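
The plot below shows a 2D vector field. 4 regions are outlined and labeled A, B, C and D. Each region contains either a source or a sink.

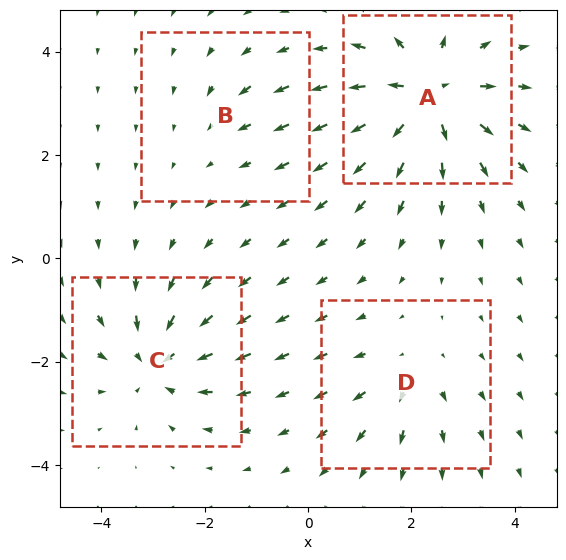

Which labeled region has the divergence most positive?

Divergence at each region's feature centre — A: about +7, B: about -2, C: about -5, D: about +3. Region A is most positive.

A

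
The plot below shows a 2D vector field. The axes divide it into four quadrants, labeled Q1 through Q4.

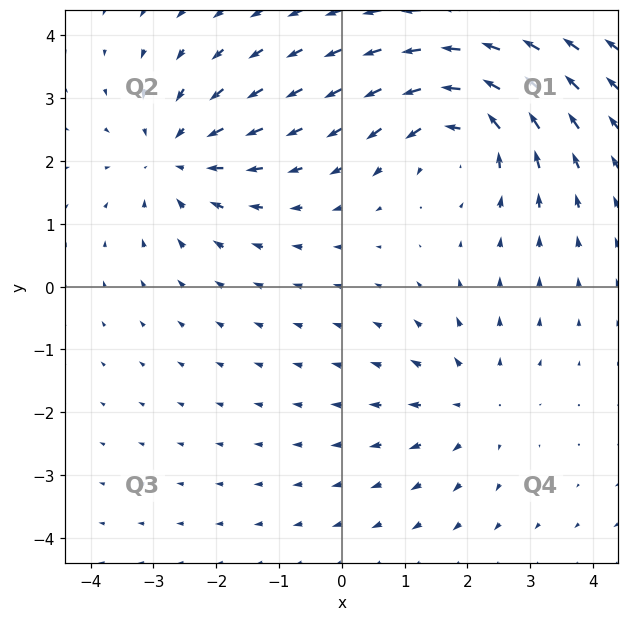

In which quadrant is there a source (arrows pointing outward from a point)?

The source sits at approximately (2.1, -1.9), which lies in quadrant Q4. The divergence there is about +3, positive as expected for a source.

Q4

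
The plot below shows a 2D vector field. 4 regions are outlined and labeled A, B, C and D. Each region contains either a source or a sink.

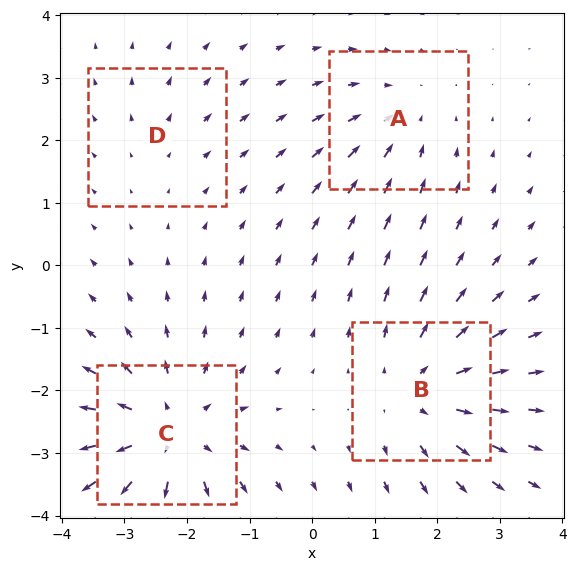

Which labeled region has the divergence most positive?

Divergence at each region's feature centre — A: about -3, B: about +4, C: about +6, D: about +2. Region C is most positive.

C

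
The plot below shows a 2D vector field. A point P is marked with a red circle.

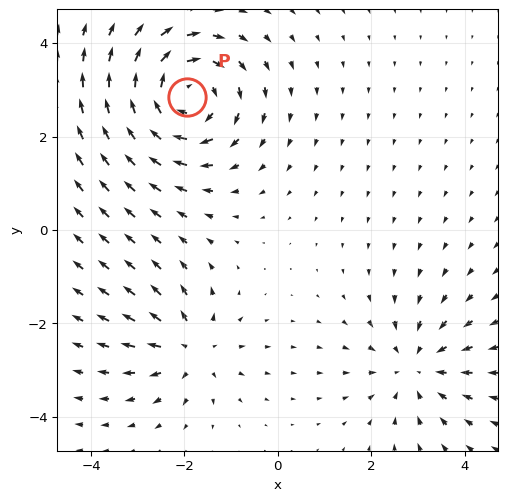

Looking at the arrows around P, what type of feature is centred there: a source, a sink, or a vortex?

vortex

At P (-1.9, 2.8) the arrows circulate clockwise. Divergence ≈0, curl about -5 — near-zero divergence with nonzero curl is a vortex.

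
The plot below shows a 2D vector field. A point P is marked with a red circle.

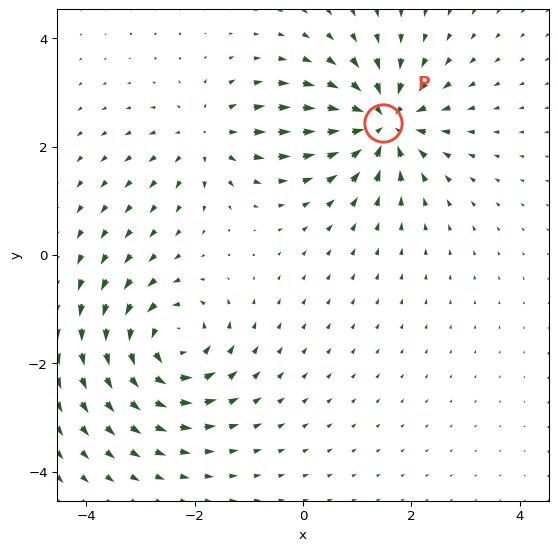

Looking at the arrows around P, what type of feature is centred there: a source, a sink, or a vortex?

At P (1.5, 2.4) the arrows converge inward. Divergence about -5, curl ≈0 — negative divergence with near-zero curl is a sink.

sink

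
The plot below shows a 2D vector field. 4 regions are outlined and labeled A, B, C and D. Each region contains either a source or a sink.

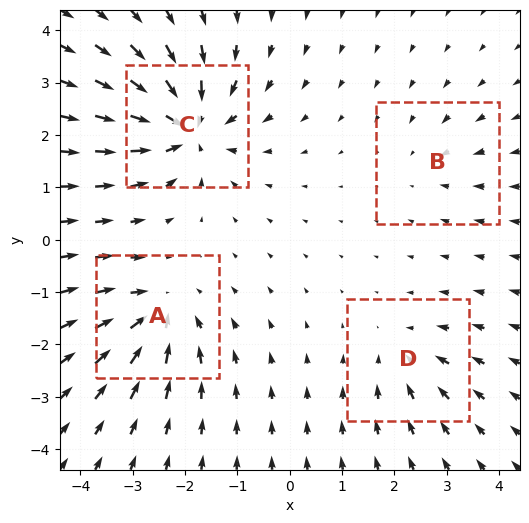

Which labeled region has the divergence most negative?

Divergence at each region's feature centre — A: about -6, B: about -2, C: about -8, D: about -4. Region C is most negative.

C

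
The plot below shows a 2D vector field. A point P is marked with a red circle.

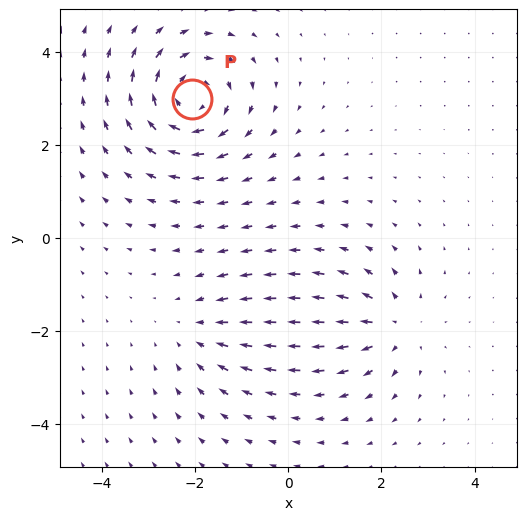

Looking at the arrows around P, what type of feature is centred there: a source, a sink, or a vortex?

At P (-2.1, 3.0) the arrows circulate clockwise. Divergence ≈0, curl about -5 — near-zero divergence with nonzero curl is a vortex.

vortex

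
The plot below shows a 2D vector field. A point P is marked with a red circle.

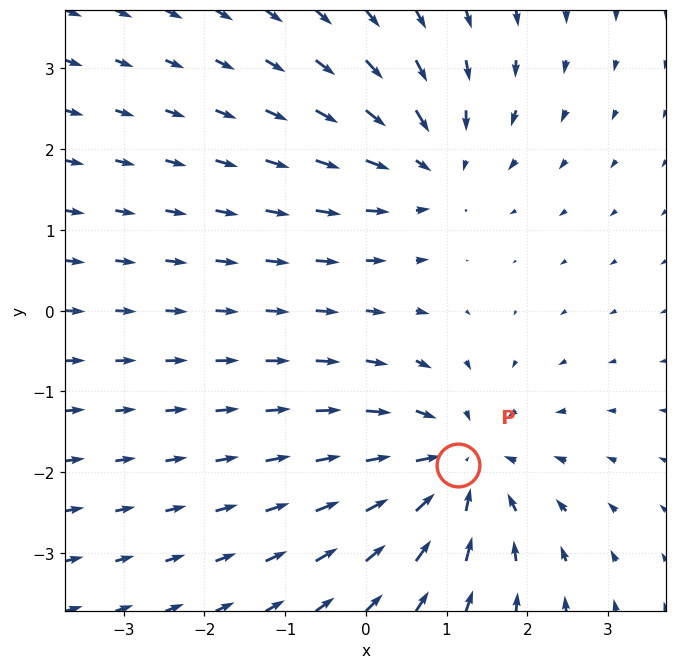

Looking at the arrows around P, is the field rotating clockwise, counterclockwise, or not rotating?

not rotating

Near P at (1.1, -1.9) the arrows show no circulation. The curl there is ≈0.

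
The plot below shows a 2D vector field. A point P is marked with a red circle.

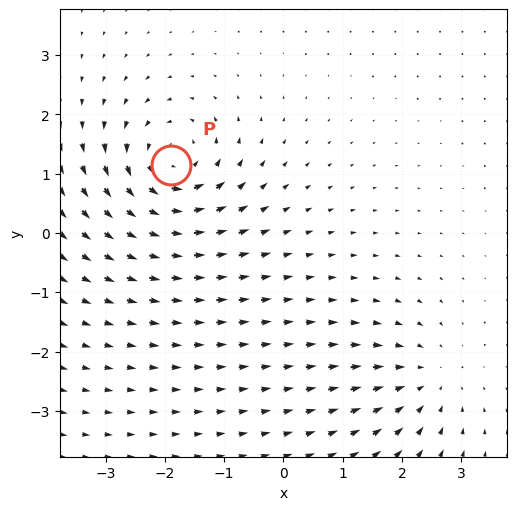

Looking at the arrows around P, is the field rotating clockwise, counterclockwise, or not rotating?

counterclockwise

Near P at (-1.9, 1.1) the arrows circulate counterclockwise. The curl (z-component) there is about +6; positive curl means counterclockwise rotation.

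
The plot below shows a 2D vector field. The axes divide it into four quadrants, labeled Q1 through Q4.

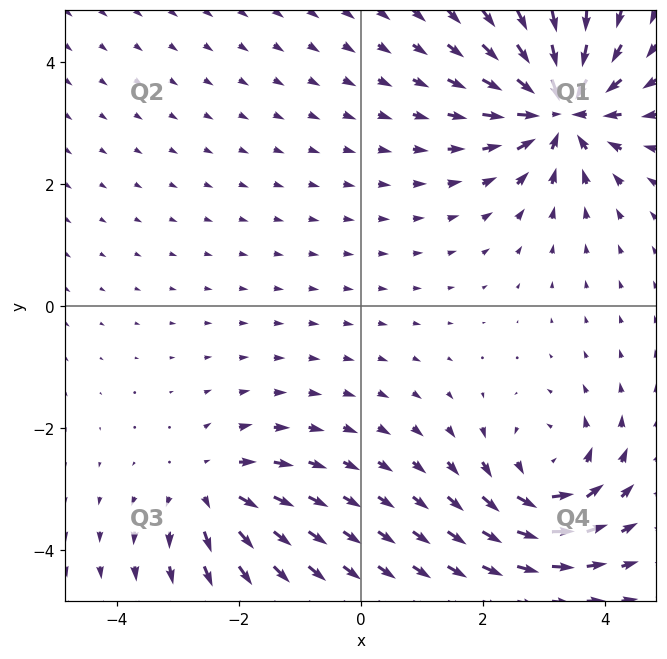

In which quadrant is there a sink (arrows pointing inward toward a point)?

The sink sits at approximately (3.3, 3.2), which lies in quadrant Q1. The divergence there is about -6, negative as expected for a sink.

Q1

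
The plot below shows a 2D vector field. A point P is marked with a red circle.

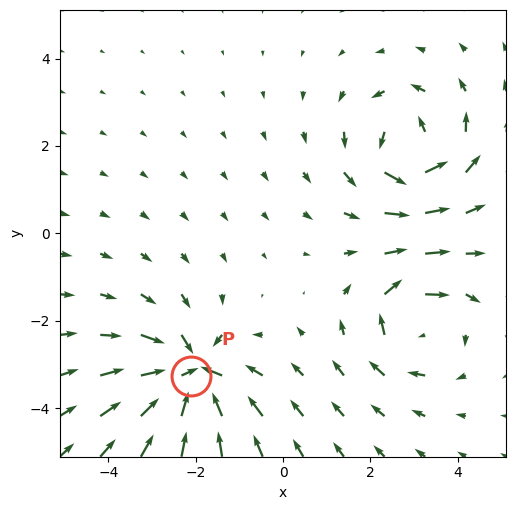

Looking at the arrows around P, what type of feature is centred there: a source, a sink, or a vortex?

At P (-2.1, -3.3) the arrows converge inward. Divergence about -6, curl ≈0 — negative divergence with near-zero curl is a sink.

sink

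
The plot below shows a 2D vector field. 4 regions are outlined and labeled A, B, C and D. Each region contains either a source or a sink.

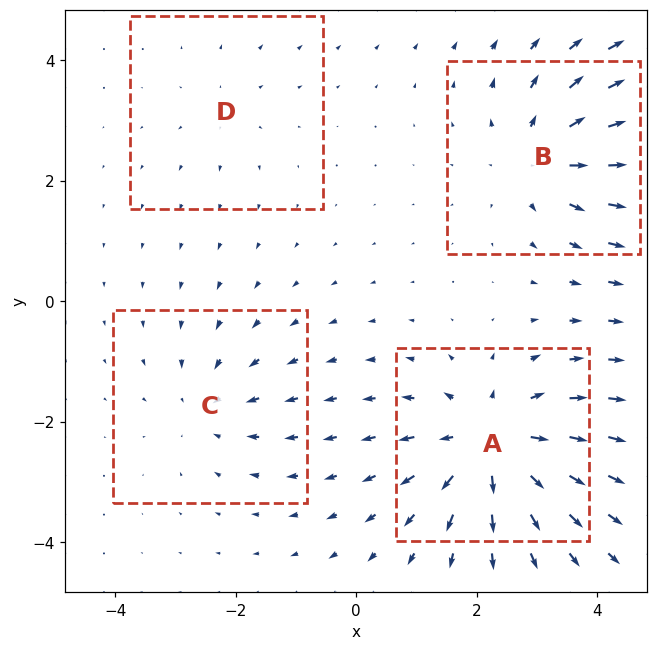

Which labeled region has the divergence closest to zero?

D

Divergence at each region's feature centre — A: about +6, B: about +5, C: about -3, D: about +2. Region D is closest to zero.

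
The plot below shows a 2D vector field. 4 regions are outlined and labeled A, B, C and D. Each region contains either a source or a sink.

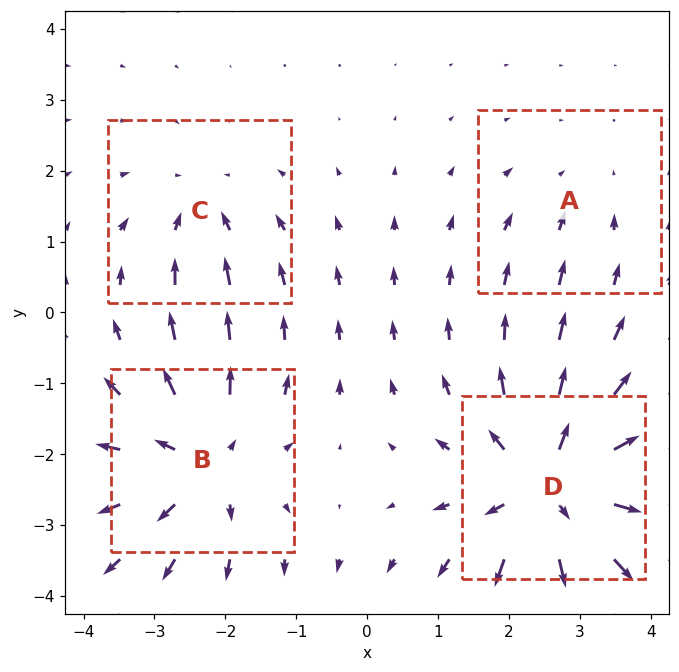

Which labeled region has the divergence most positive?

D

Divergence at each region's feature centre — A: about -2, B: about +5, C: about -3, D: about +7. Region D is most positive.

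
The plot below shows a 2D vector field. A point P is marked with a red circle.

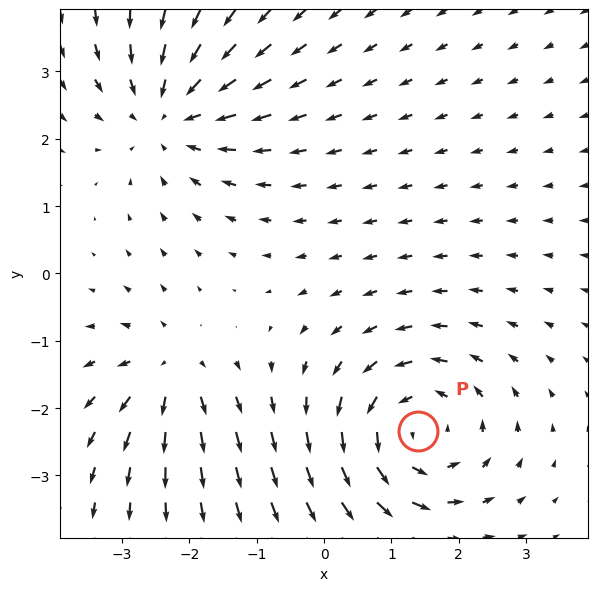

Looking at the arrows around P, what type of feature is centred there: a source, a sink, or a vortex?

At P (1.4, -2.3) the arrows circulate counterclockwise. Divergence ≈0, curl about +5 — near-zero divergence with nonzero curl is a vortex.

vortex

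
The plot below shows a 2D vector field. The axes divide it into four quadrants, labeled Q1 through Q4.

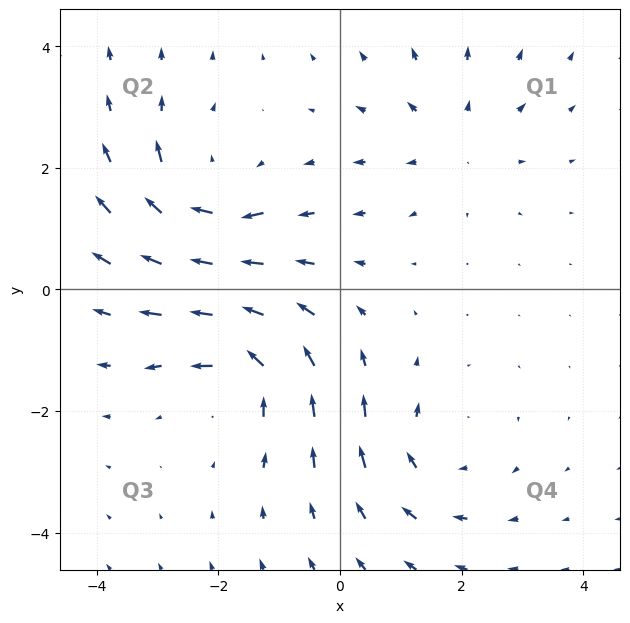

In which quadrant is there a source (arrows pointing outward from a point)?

Q1

The source sits at approximately (1.8, 2.5), which lies in quadrant Q1. The divergence there is about +3, positive as expected for a source.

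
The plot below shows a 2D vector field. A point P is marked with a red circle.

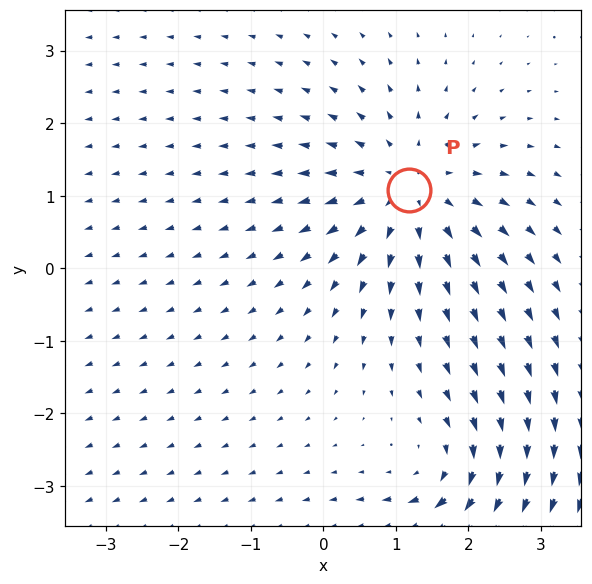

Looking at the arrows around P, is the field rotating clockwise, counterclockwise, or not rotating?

Near P at (1.2, 1.1) the arrows show no circulation. The curl there is ≈0.

not rotating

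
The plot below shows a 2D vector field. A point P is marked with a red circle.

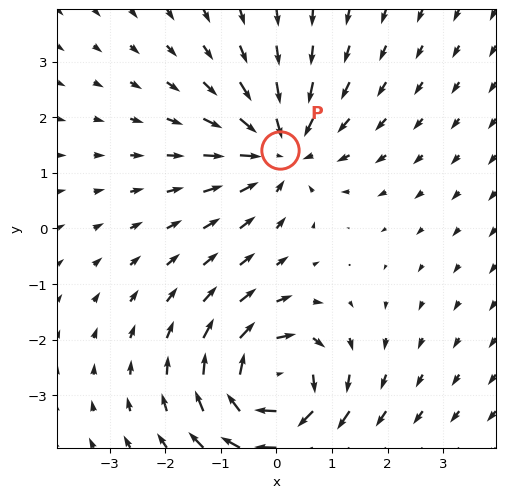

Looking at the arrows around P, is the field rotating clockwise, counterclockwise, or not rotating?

Near P at (0.1, 1.4) the arrows show no circulation. The curl there is ≈0.

not rotating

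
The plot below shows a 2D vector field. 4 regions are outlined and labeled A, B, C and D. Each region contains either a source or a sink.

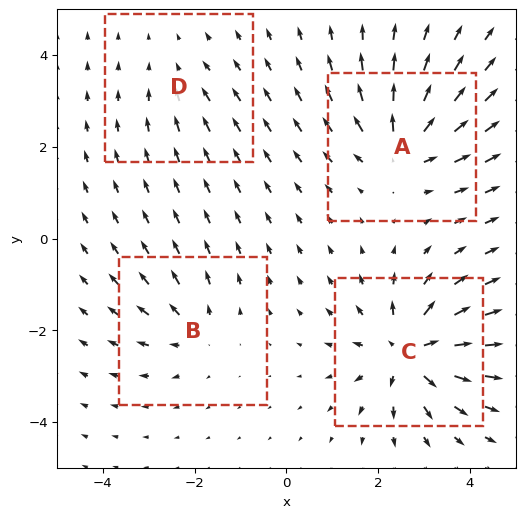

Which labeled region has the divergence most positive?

Divergence at each region's feature centre — A: about +6, B: about +4, C: about +8, D: about -2. Region C is most positive.

C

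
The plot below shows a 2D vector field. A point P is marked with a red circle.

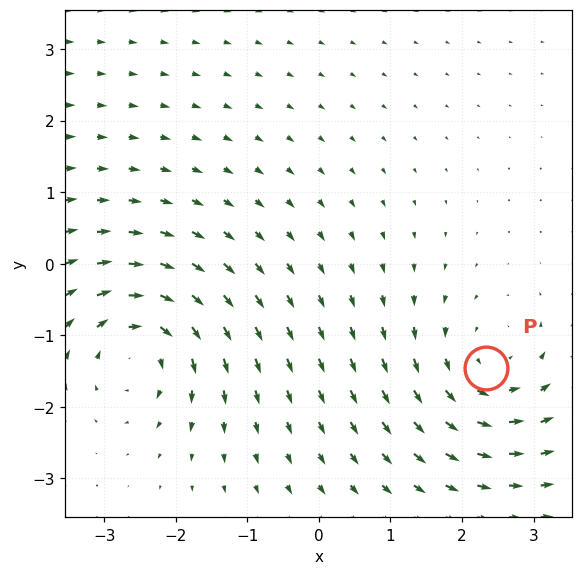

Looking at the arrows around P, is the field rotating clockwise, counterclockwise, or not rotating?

Near P at (2.3, -1.5) the arrows circulate counterclockwise. The curl (z-component) there is about +3; positive curl means counterclockwise rotation.

counterclockwise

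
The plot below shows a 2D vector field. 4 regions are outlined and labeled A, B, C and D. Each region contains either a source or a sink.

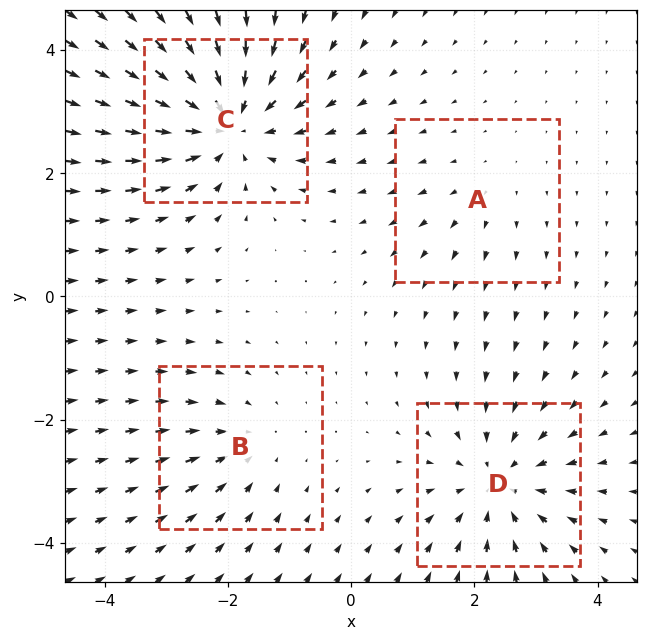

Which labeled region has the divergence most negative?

C

Divergence at each region's feature centre — A: about +2, B: about -3, C: about -6, D: about -5. Region C is most negative.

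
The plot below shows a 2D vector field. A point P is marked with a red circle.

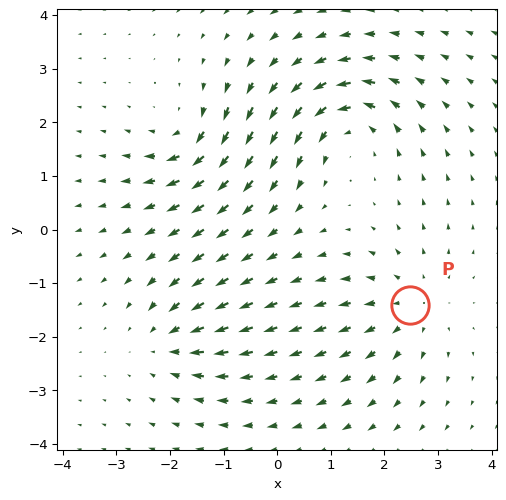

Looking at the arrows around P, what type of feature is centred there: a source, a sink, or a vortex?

At P (2.5, -1.4) the arrows spread outward. Divergence about +3, curl ≈0 — positive divergence with near-zero curl is a source.

source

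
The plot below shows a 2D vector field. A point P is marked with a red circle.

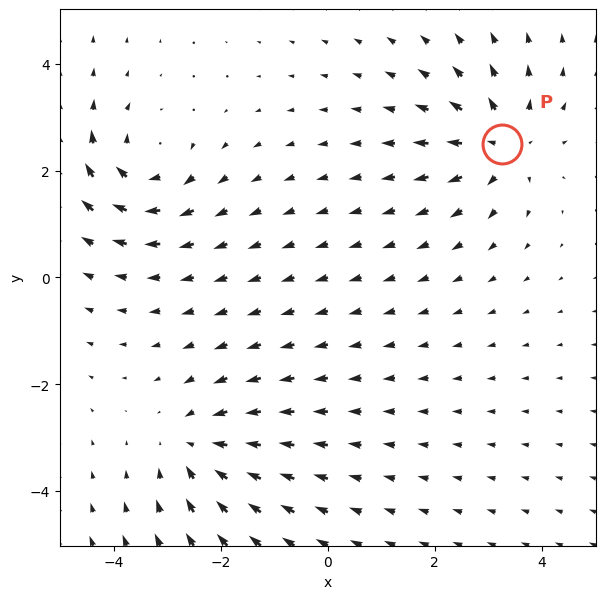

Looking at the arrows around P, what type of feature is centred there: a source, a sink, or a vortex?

source

At P (3.3, 2.5) the arrows spread outward. Divergence about +4, curl ≈0 — positive divergence with near-zero curl is a source.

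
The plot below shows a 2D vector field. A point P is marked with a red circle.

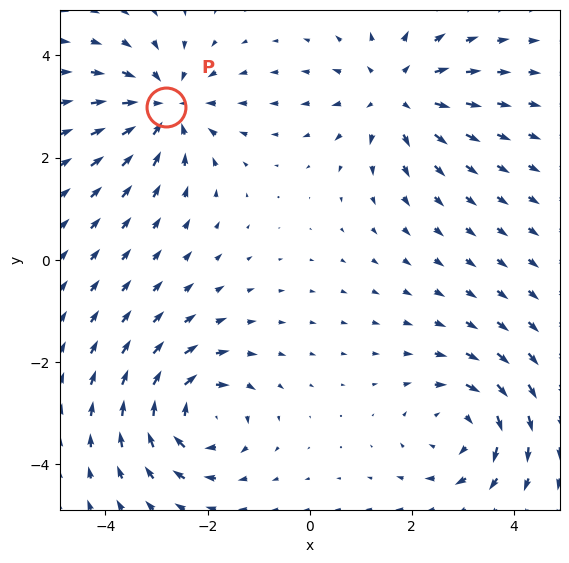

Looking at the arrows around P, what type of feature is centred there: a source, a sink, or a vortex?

At P (-2.8, 3.0) the arrows converge inward. Divergence about -5, curl ≈0 — negative divergence with near-zero curl is a sink.

sink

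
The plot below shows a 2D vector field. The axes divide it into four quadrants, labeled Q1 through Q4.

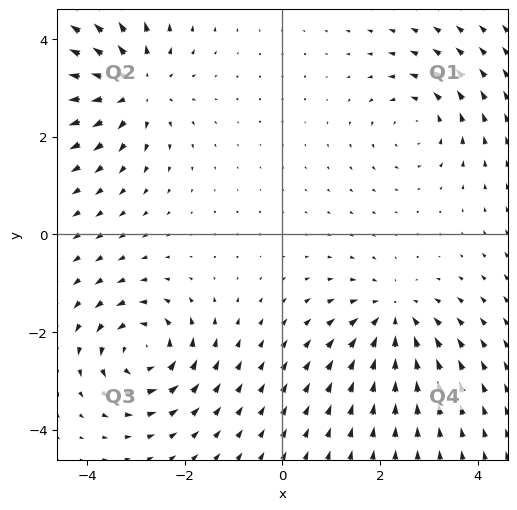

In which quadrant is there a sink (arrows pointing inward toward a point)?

The sink sits at approximately (2.3, -1.7), which lies in quadrant Q4. The divergence there is about -4, negative as expected for a sink.

Q4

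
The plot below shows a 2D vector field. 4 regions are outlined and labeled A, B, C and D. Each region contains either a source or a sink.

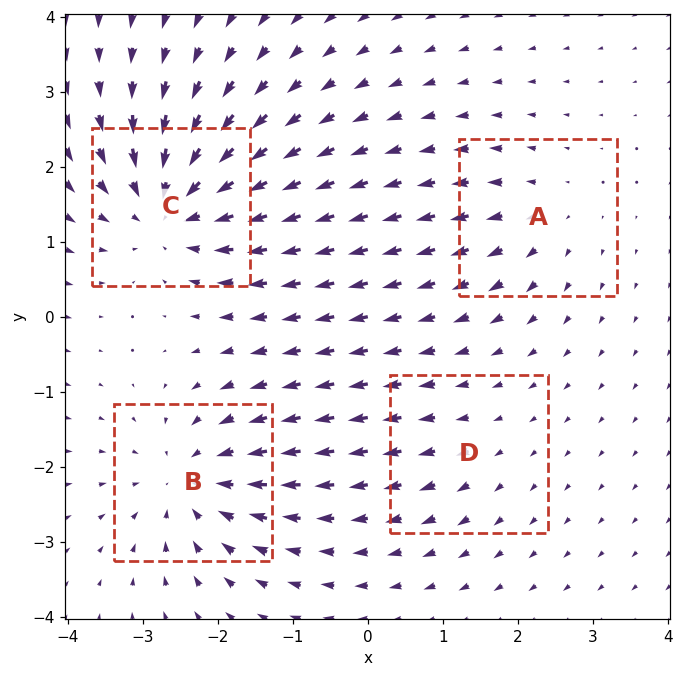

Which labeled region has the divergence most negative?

Divergence at each region's feature centre — A: about +3, B: about -6, C: about -7, D: about +2. Region C is most negative.

C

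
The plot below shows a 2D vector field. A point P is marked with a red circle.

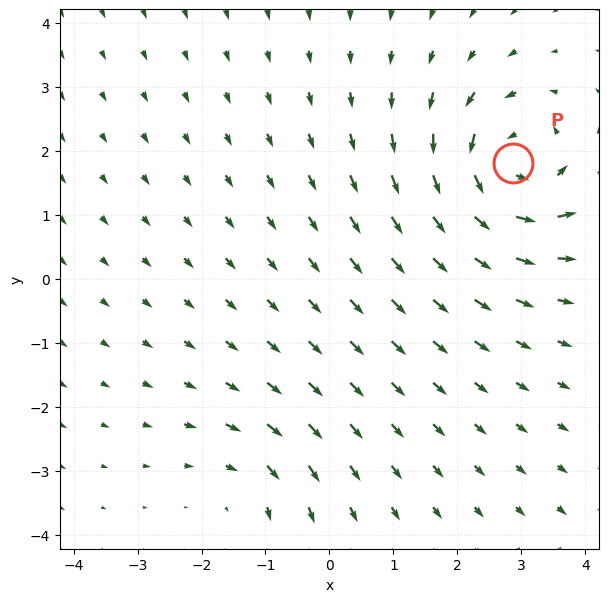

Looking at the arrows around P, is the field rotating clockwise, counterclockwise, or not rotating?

Near P at (2.9, 1.8) the arrows circulate counterclockwise. The curl (z-component) there is about +6; positive curl means counterclockwise rotation.

counterclockwise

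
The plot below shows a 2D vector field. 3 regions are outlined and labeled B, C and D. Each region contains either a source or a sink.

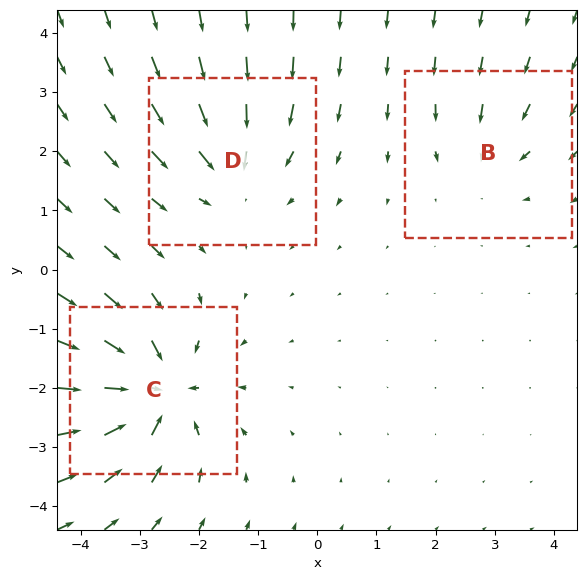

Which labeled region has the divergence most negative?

Divergence at each region's feature centre — B: about -3, C: about -6, D: about -4. Region C is most negative.

C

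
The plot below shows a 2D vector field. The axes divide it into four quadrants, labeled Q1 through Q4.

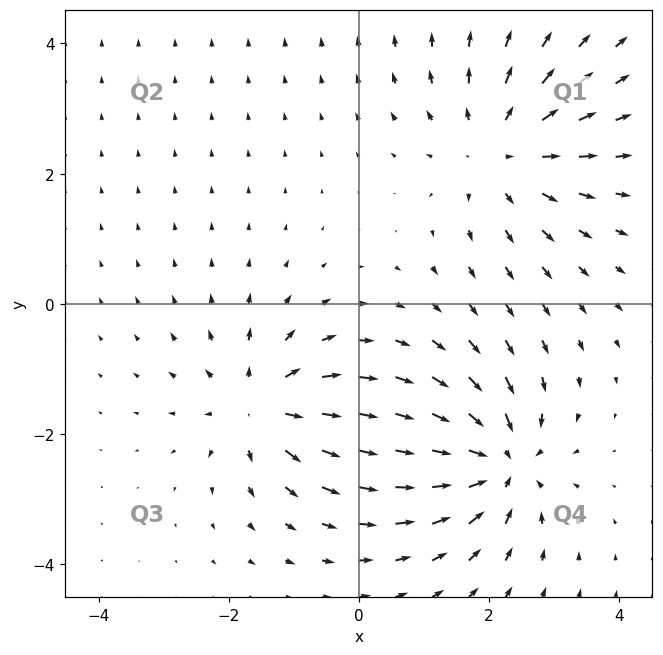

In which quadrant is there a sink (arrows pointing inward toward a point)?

Q4

The sink sits at approximately (2.2, -2.4), which lies in quadrant Q4. The divergence there is about -6, negative as expected for a sink.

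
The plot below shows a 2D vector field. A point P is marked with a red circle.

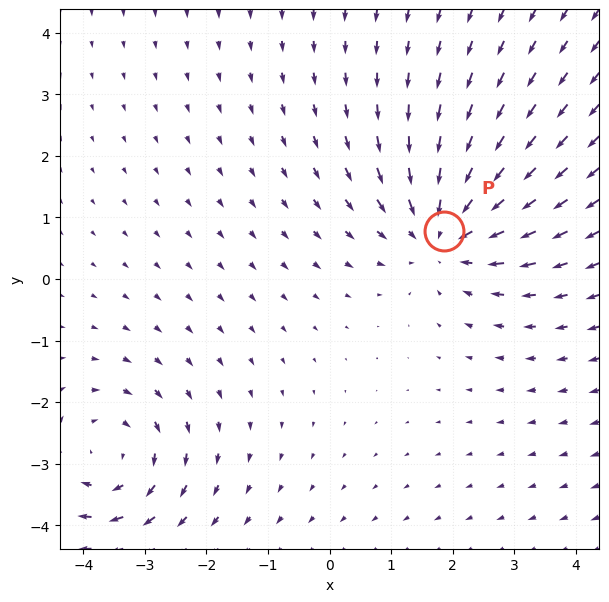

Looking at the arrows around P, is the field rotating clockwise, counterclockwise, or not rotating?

not rotating

Near P at (1.9, 0.8) the arrows show no circulation. The curl there is ≈0.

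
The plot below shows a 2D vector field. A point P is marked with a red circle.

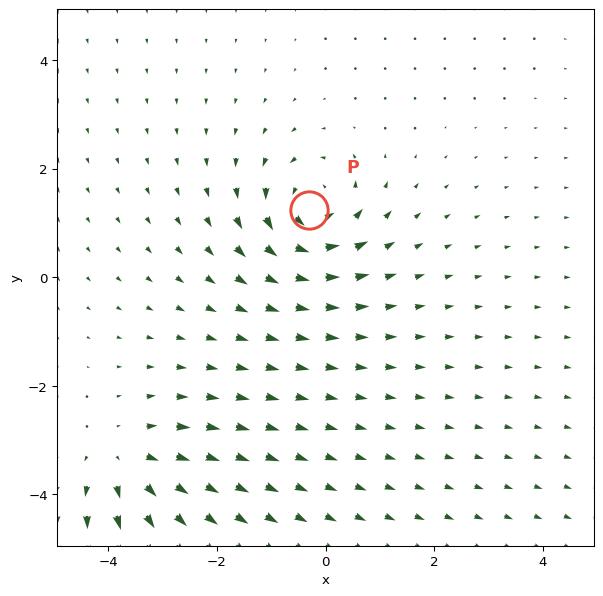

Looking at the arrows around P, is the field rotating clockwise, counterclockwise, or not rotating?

counterclockwise

Near P at (-0.3, 1.2) the arrows circulate counterclockwise. The curl (z-component) there is about +6; positive curl means counterclockwise rotation.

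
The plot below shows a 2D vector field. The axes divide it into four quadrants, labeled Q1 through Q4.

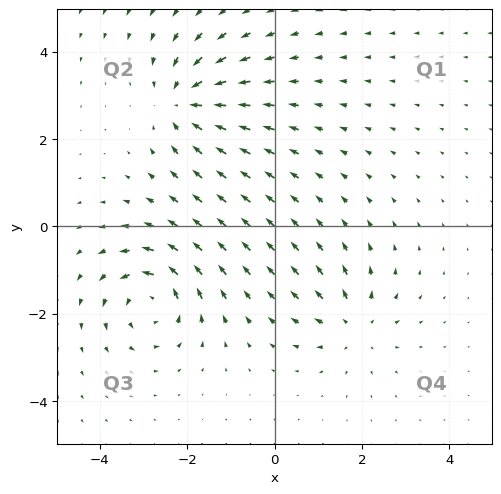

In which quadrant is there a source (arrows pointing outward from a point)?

The source sits at approximately (1.8, -2.3), which lies in quadrant Q4. The divergence there is about +5, positive as expected for a source.

Q4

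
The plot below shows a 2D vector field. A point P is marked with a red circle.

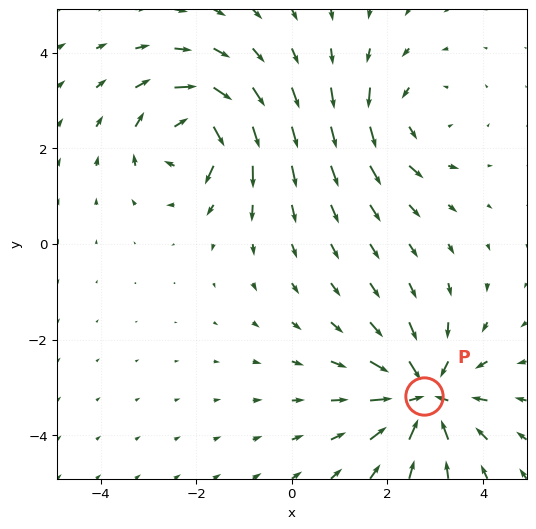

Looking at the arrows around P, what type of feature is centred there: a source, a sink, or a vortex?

At P (2.8, -3.2) the arrows converge inward. Divergence about -5, curl ≈0 — negative divergence with near-zero curl is a sink.

sink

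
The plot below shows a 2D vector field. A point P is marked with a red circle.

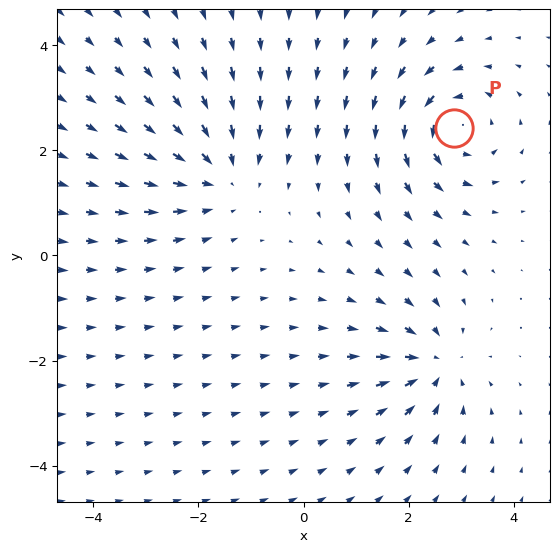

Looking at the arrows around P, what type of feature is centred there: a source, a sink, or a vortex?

vortex

At P (2.9, 2.4) the arrows circulate counterclockwise. Divergence ≈0, curl about +6 — near-zero divergence with nonzero curl is a vortex.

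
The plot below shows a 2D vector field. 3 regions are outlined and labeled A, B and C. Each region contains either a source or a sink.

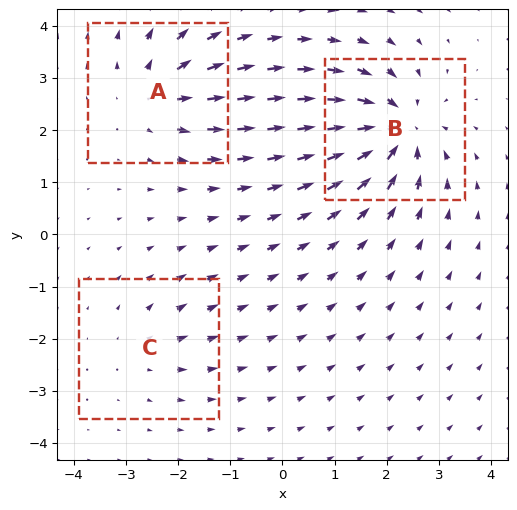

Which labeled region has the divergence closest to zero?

Divergence at each region's feature centre — A: about +4, B: about -6, C: about +2. Region C is closest to zero.

C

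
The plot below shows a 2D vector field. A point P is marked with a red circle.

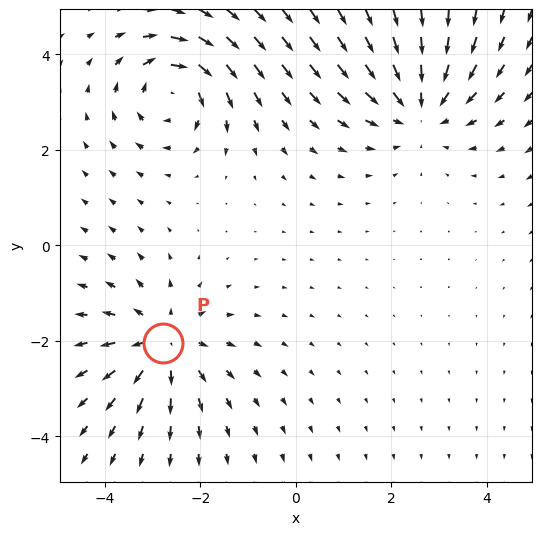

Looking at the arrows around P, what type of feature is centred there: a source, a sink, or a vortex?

At P (-2.8, -2.0) the arrows spread outward. Divergence about +4, curl ≈0 — positive divergence with near-zero curl is a source.

source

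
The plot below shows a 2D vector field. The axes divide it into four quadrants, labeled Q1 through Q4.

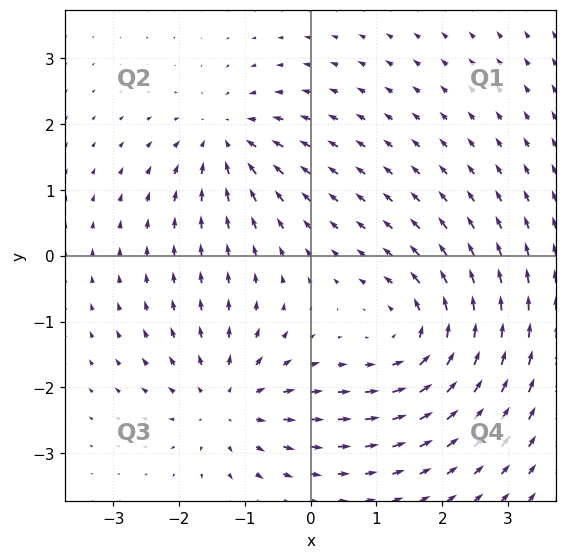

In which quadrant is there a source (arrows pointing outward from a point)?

Q3

The source sits at approximately (-1.3, -2.2), which lies in quadrant Q3. The divergence there is about +4, positive as expected for a source.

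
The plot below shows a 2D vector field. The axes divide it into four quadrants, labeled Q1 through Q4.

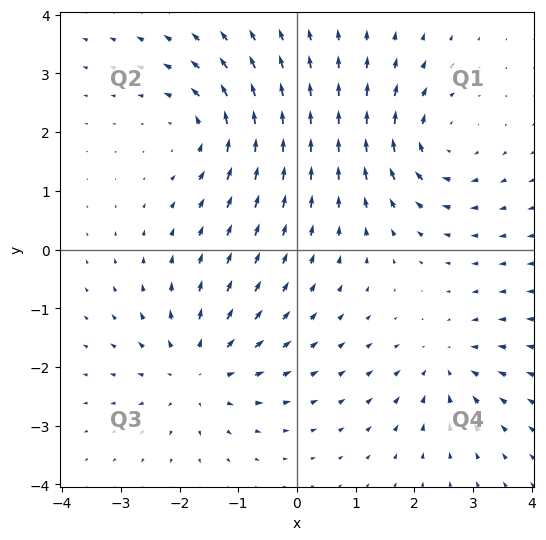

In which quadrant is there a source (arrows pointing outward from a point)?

Q3

The source sits at approximately (-1.7, -2.1), which lies in quadrant Q3. The divergence there is about +5, positive as expected for a source.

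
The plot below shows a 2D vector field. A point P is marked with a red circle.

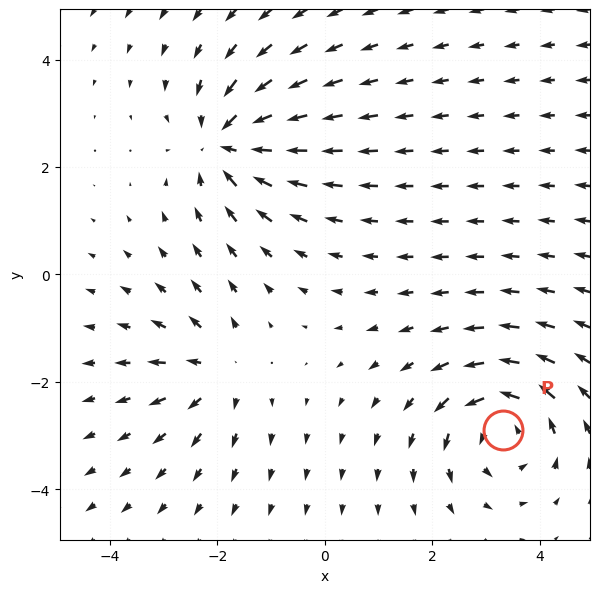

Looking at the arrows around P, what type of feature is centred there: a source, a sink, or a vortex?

vortex

At P (3.3, -2.9) the arrows circulate counterclockwise. Divergence ≈0, curl about +4 — near-zero divergence with nonzero curl is a vortex.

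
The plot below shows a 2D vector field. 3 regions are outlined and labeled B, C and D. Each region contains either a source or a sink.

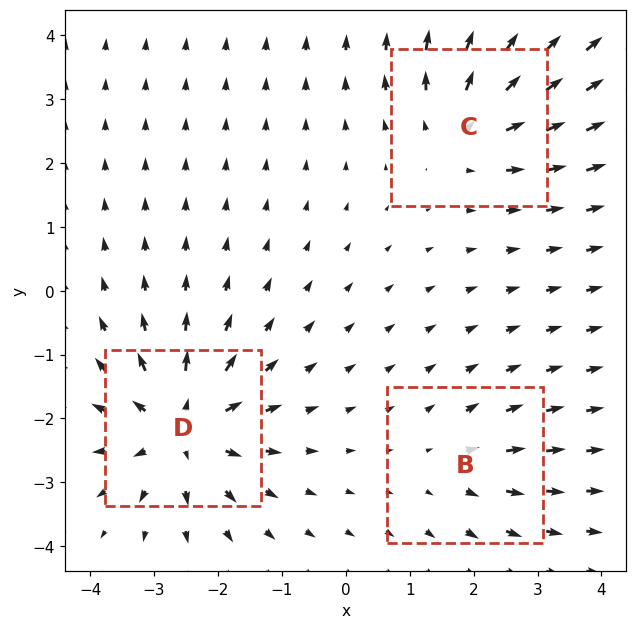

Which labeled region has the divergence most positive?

D

Divergence at each region's feature centre — B: about +2, C: about +4, D: about +5. Region D is most positive.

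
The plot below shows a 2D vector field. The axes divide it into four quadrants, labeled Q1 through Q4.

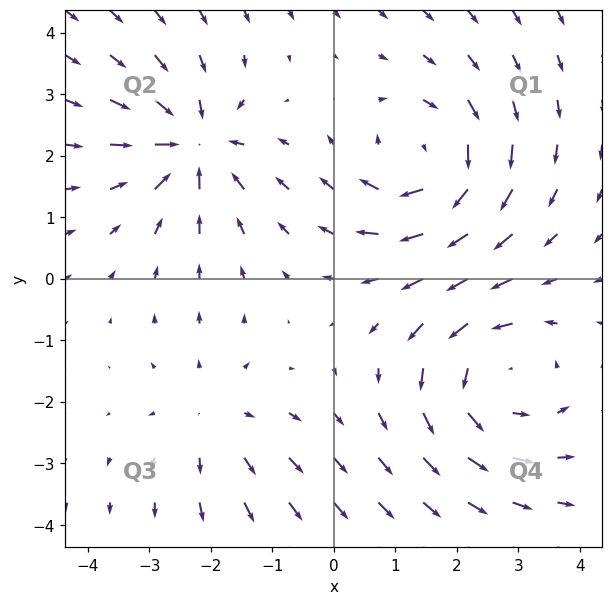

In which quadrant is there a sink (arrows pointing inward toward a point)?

Q2

The sink sits at approximately (-2.3, 2.2), which lies in quadrant Q2. The divergence there is about -5, negative as expected for a sink.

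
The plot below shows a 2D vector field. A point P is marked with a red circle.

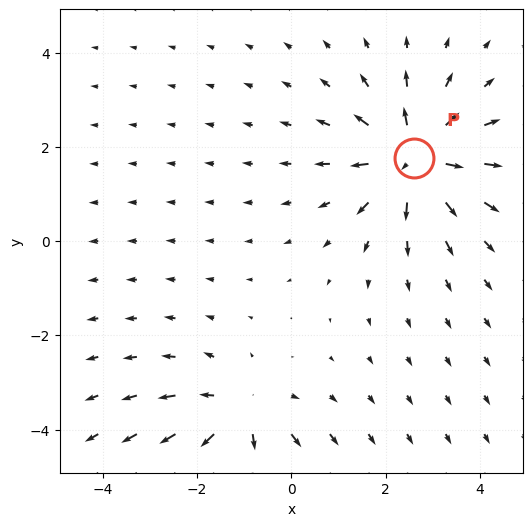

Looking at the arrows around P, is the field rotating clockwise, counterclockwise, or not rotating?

Near P at (2.6, 1.8) the arrows show no circulation. The curl there is ≈0.

not rotating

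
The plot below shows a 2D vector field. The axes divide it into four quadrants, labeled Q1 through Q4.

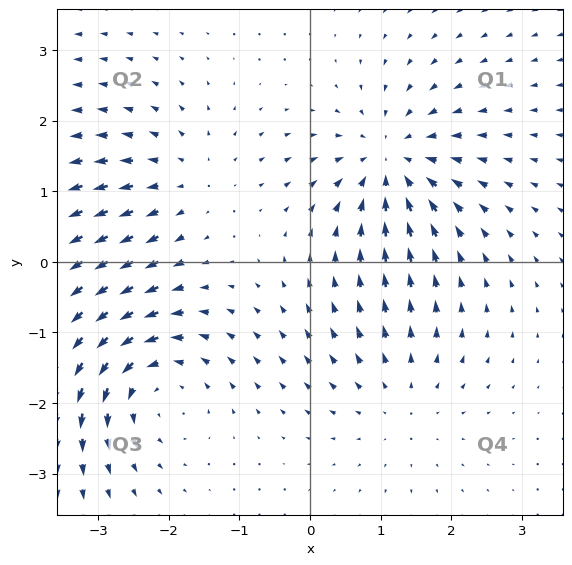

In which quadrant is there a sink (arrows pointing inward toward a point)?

Q1

The sink sits at approximately (1.2, 1.4), which lies in quadrant Q1. The divergence there is about -5, negative as expected for a sink.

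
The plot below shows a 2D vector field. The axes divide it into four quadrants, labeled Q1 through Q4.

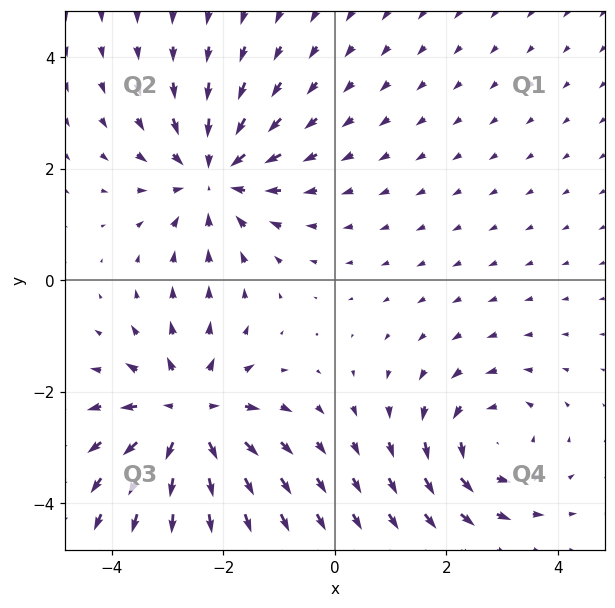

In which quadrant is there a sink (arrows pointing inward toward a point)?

The sink sits at approximately (-2.2, 1.9), which lies in quadrant Q2. The divergence there is about -4, negative as expected for a sink.

Q2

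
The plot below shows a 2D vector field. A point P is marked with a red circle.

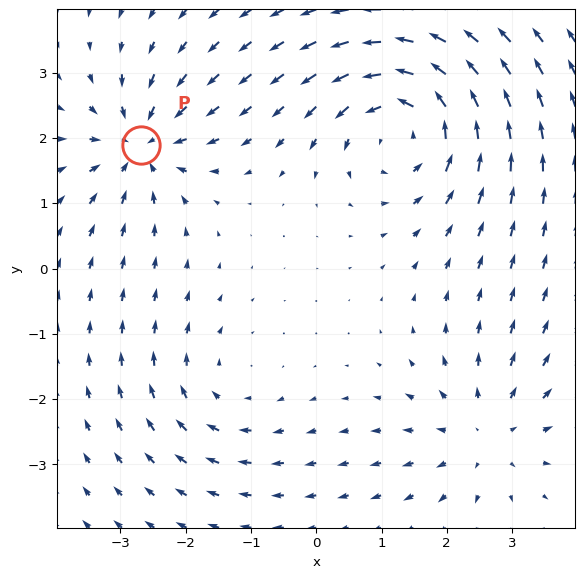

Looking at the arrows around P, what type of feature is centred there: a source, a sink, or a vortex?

sink

At P (-2.7, 1.9) the arrows converge inward. Divergence about -4, curl ≈0 — negative divergence with near-zero curl is a sink.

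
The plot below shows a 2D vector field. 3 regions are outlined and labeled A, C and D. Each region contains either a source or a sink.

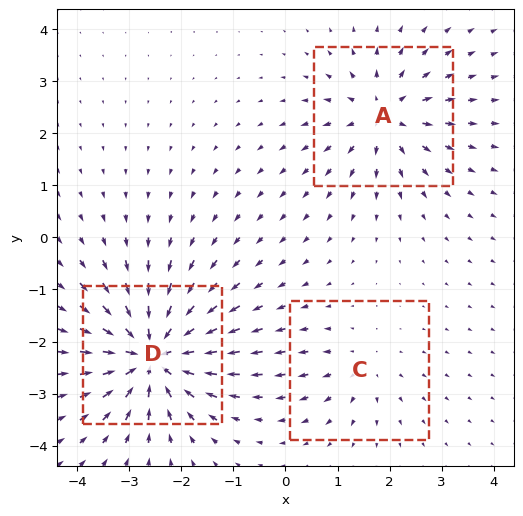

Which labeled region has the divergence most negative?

Divergence at each region's feature centre — A: about +4, C: about +2, D: about -6. Region D is most negative.

D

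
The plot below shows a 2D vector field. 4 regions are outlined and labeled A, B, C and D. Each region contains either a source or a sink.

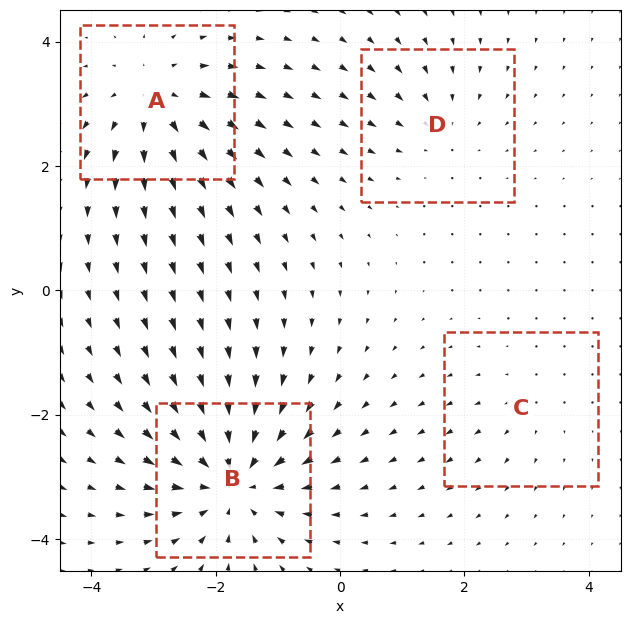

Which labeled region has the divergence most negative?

B

Divergence at each region's feature centre — A: about +5, B: about -7, C: about +2, D: about -3. Region B is most negative.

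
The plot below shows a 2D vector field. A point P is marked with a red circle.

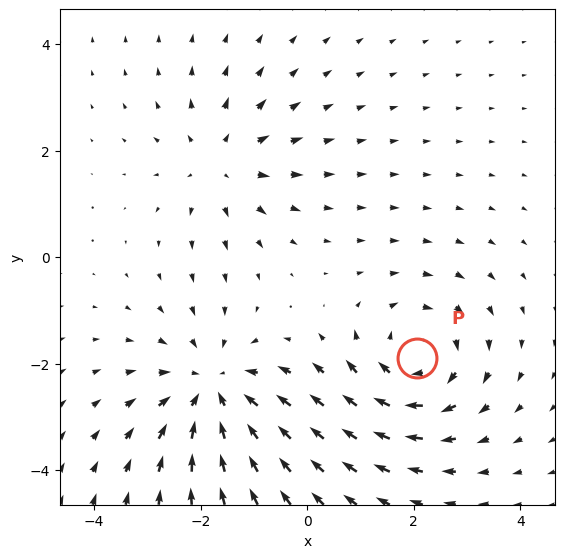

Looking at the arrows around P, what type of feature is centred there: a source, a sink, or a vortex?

At P (2.1, -1.9) the arrows circulate clockwise. Divergence ≈0, curl about -4 — near-zero divergence with nonzero curl is a vortex.

vortex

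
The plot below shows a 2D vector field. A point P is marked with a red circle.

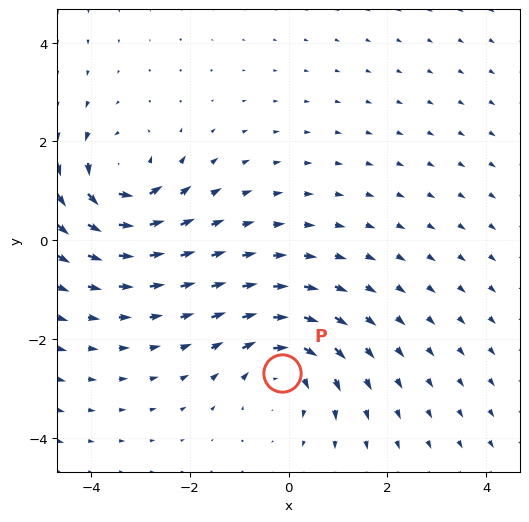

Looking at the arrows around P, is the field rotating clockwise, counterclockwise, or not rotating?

Near P at (-0.1, -2.7) the arrows circulate clockwise. The curl (z-component) there is about -4; negative curl means clockwise rotation.

clockwise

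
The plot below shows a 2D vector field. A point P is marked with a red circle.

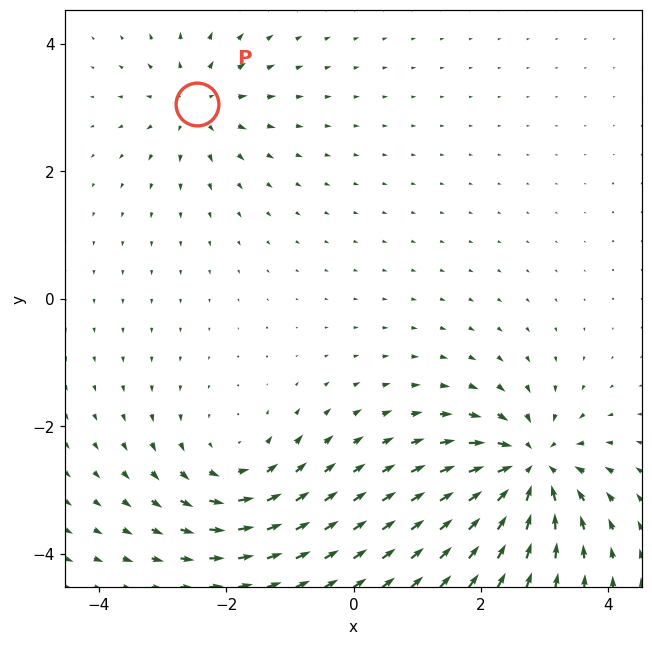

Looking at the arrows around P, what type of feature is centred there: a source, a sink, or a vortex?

source

At P (-2.5, 3.1) the arrows spread outward. Divergence about +4, curl ≈0 — positive divergence with near-zero curl is a source.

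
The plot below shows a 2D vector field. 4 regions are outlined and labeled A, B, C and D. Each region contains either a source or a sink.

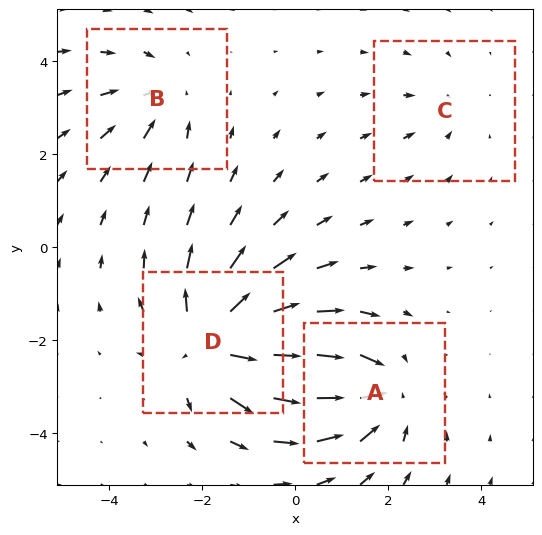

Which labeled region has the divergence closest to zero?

Divergence at each region's feature centre — A: about -5, B: about -3, C: about -2, D: about +7. Region C is closest to zero.

C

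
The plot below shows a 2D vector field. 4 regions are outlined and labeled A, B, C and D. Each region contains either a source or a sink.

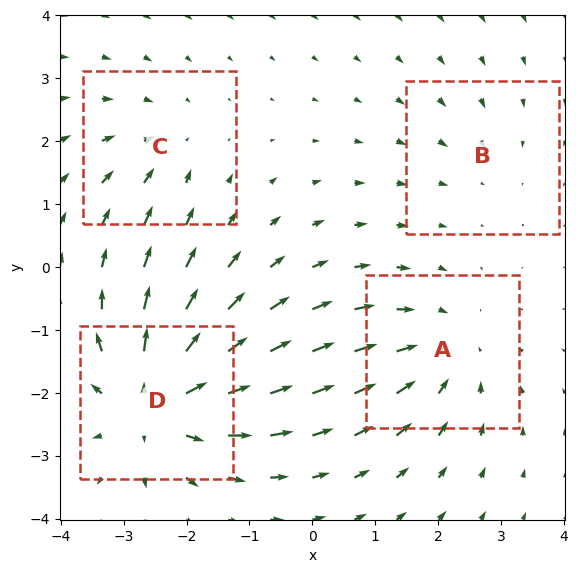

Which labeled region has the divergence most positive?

Divergence at each region's feature centre — A: about -4, B: about -2, C: about -3, D: about +6. Region D is most positive.

D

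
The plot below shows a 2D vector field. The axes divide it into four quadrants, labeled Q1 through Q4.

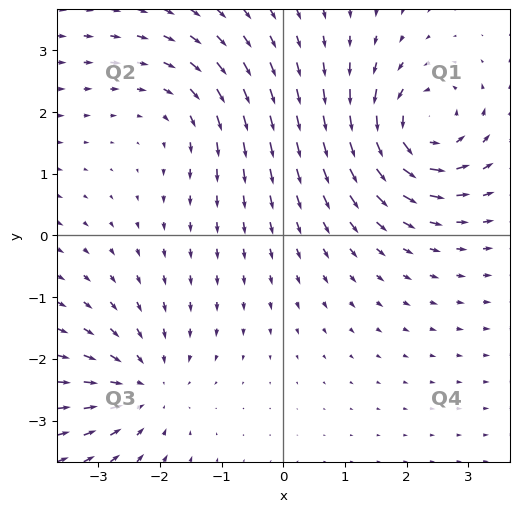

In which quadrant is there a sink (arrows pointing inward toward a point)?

The sink sits at approximately (-2.2, -2.5), which lies in quadrant Q3. The divergence there is about -3, negative as expected for a sink.

Q3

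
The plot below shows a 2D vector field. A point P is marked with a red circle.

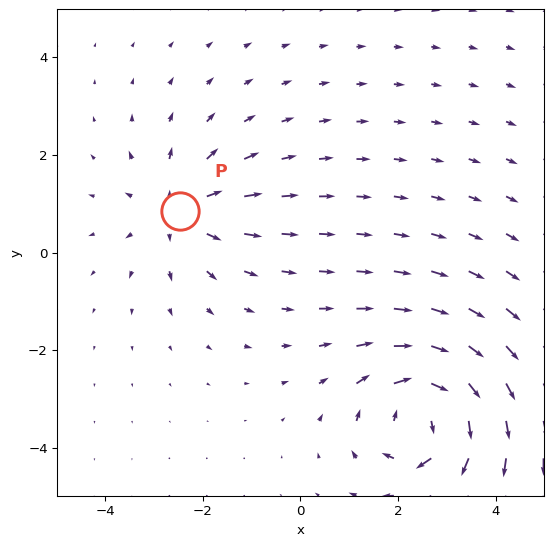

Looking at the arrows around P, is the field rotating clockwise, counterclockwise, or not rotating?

Near P at (-2.5, 0.9) the arrows show no circulation. The curl there is ≈0.

not rotating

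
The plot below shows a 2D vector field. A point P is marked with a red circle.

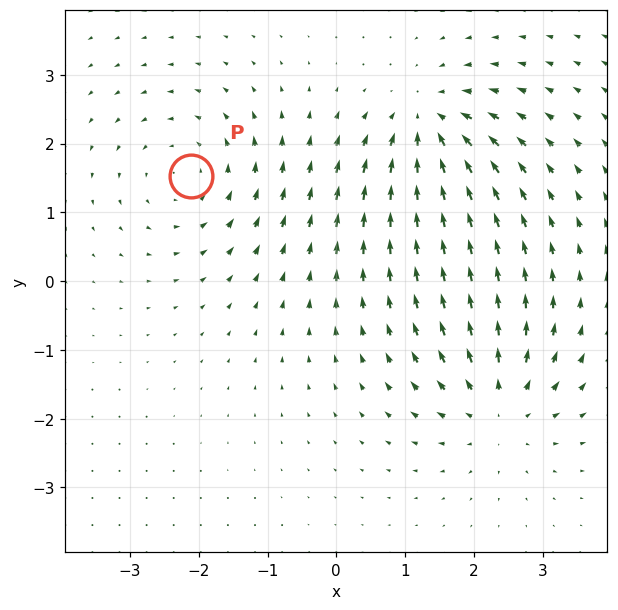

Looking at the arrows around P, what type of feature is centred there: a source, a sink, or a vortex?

At P (-2.1, 1.5) the arrows circulate counterclockwise. Divergence ≈0, curl about +4 — near-zero divergence with nonzero curl is a vortex.

vortex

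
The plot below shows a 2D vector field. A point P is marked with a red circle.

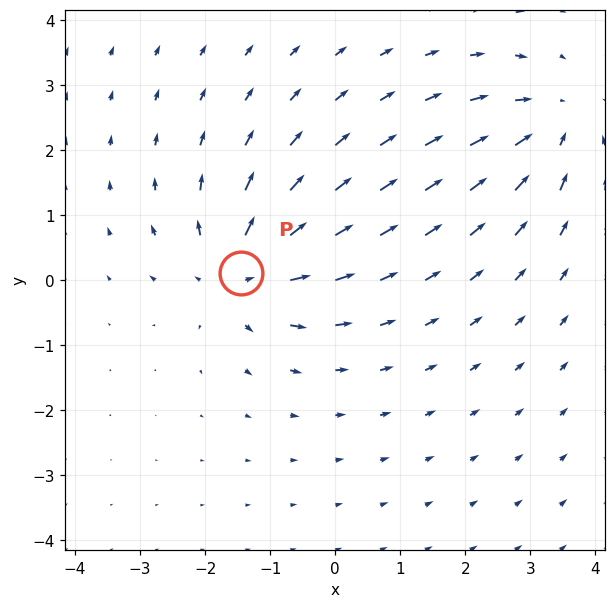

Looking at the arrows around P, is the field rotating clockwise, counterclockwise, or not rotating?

Near P at (-1.5, 0.1) the arrows show no circulation. The curl there is ≈0.

not rotating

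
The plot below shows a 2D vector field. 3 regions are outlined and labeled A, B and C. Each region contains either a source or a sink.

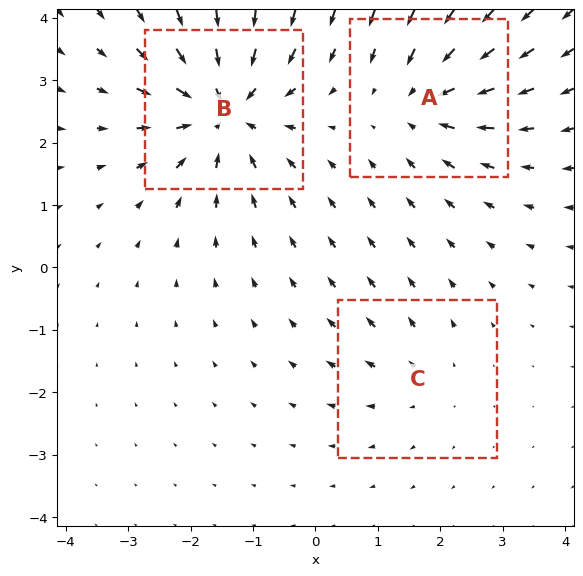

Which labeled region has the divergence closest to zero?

C

Divergence at each region's feature centre — A: about -4, B: about -6, C: about +2. Region C is closest to zero.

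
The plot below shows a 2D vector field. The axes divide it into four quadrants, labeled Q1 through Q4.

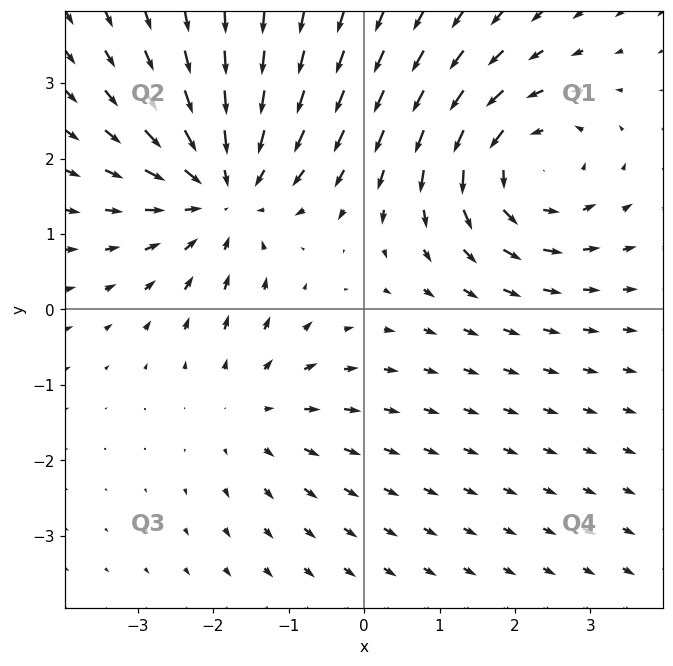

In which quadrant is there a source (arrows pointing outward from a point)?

Q3

The source sits at approximately (-1.5, -1.3), which lies in quadrant Q3. The divergence there is about +2, positive as expected for a source.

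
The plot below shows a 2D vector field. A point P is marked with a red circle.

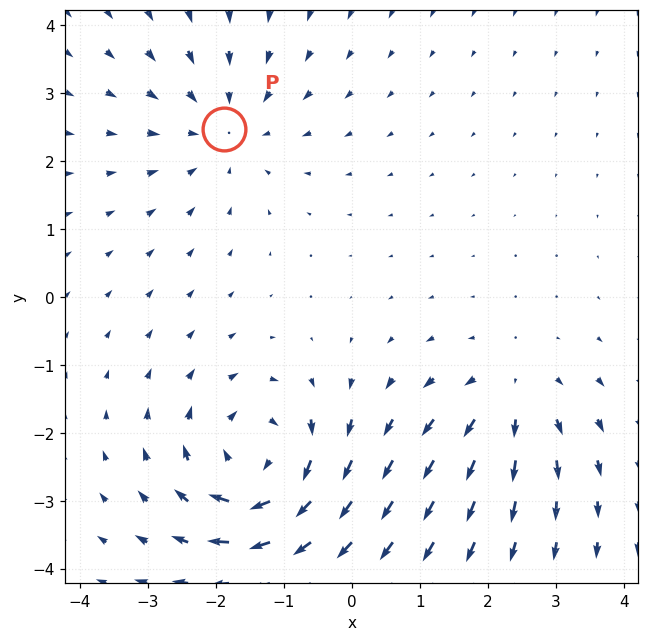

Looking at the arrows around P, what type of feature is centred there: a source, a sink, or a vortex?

sink

At P (-1.9, 2.5) the arrows converge inward. Divergence about -3, curl ≈0 — negative divergence with near-zero curl is a sink.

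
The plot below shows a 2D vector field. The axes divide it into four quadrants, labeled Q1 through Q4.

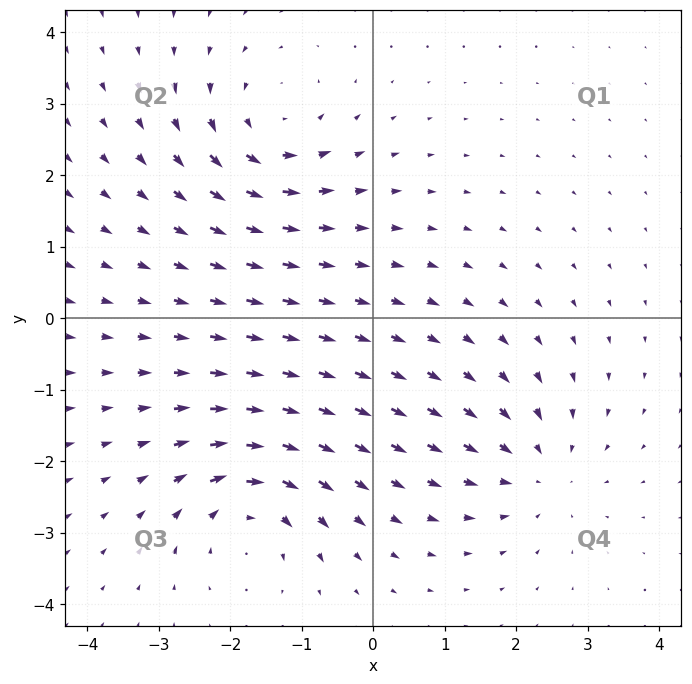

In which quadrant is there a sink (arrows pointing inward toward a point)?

The sink sits at approximately (2.3, -2.1), which lies in quadrant Q4. The divergence there is about -4, negative as expected for a sink.

Q4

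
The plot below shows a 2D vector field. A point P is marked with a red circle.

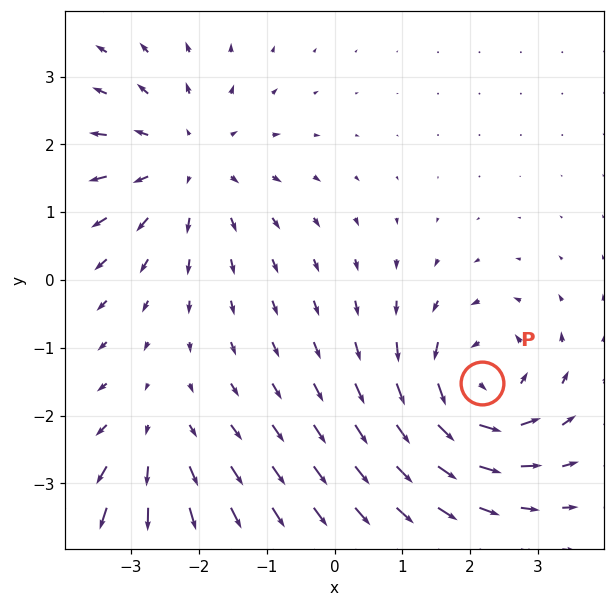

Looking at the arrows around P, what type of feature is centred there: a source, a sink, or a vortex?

At P (2.2, -1.5) the arrows circulate counterclockwise. Divergence ≈0, curl about +6 — near-zero divergence with nonzero curl is a vortex.

vortex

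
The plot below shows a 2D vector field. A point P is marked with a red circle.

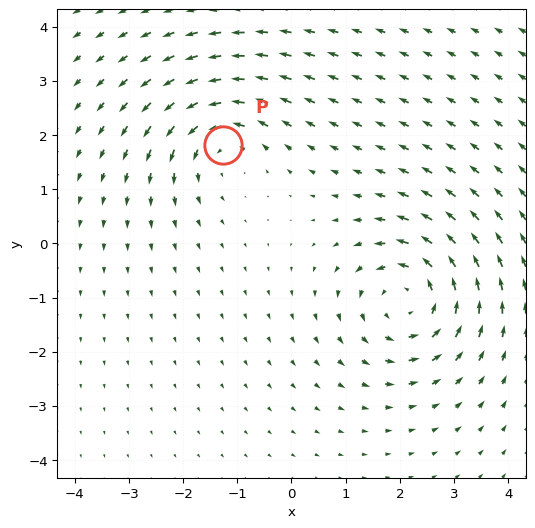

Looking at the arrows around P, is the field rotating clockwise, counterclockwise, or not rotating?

counterclockwise

Near P at (-1.3, 1.8) the arrows circulate counterclockwise. The curl (z-component) there is about +3; positive curl means counterclockwise rotation.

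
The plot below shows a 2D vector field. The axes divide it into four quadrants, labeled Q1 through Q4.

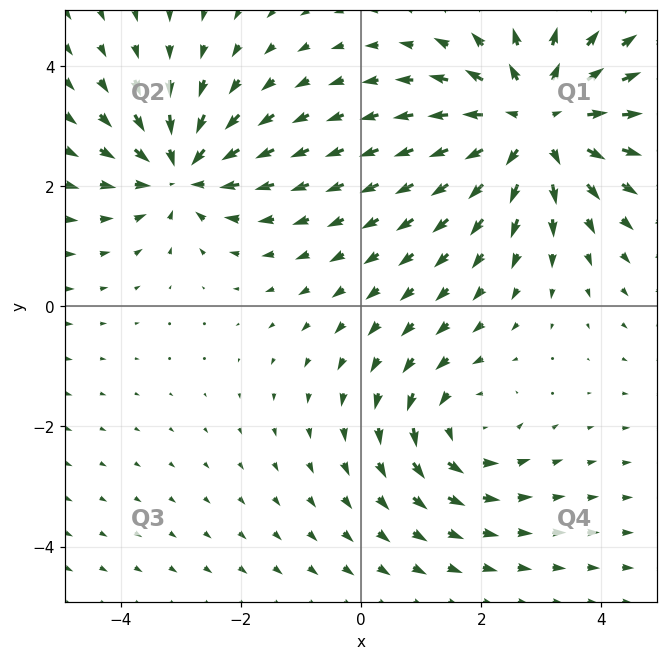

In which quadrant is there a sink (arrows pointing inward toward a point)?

The sink sits at approximately (-3.0, 2.2), which lies in quadrant Q2. The divergence there is about -4, negative as expected for a sink.

Q2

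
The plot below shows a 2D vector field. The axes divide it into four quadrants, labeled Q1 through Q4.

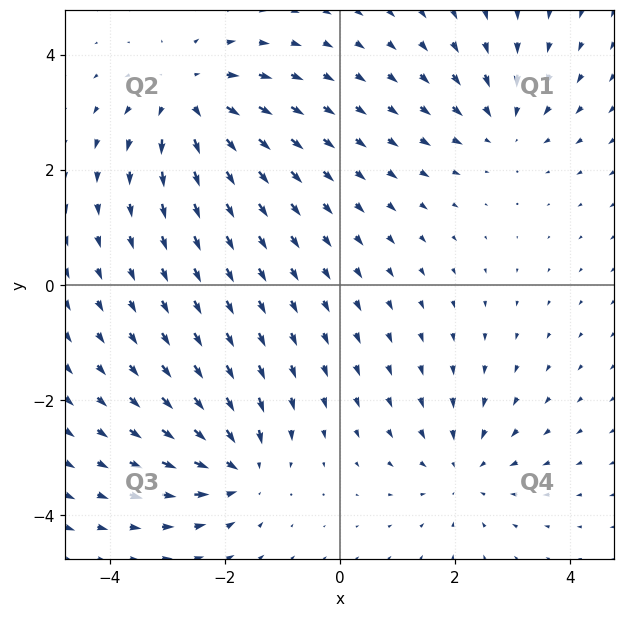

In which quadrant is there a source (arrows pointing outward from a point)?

The source sits at approximately (-2.6, 3.2), which lies in quadrant Q2. The divergence there is about +5, positive as expected for a source.

Q2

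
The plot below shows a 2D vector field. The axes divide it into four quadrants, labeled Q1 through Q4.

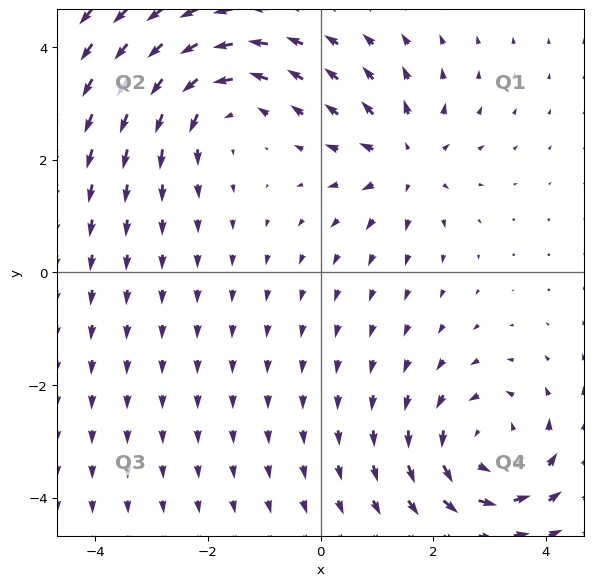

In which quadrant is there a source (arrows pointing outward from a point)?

Q1

The source sits at approximately (1.5, 2.0), which lies in quadrant Q1. The divergence there is about +4, positive as expected for a source.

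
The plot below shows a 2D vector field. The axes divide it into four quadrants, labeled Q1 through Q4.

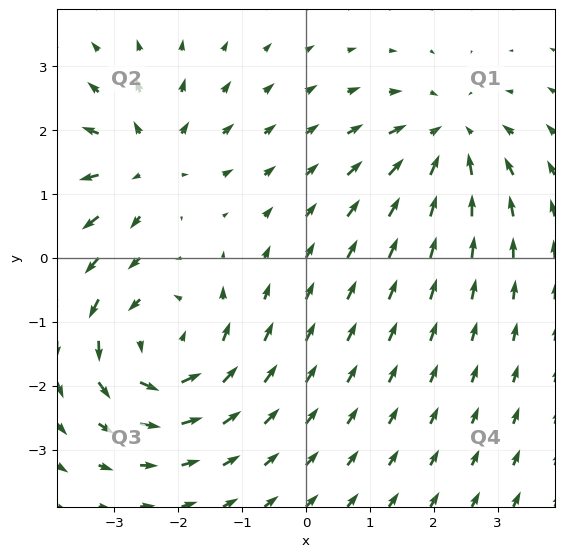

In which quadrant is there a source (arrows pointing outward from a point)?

The source sits at approximately (-2.5, 1.5), which lies in quadrant Q2. The divergence there is about +4, positive as expected for a source.

Q2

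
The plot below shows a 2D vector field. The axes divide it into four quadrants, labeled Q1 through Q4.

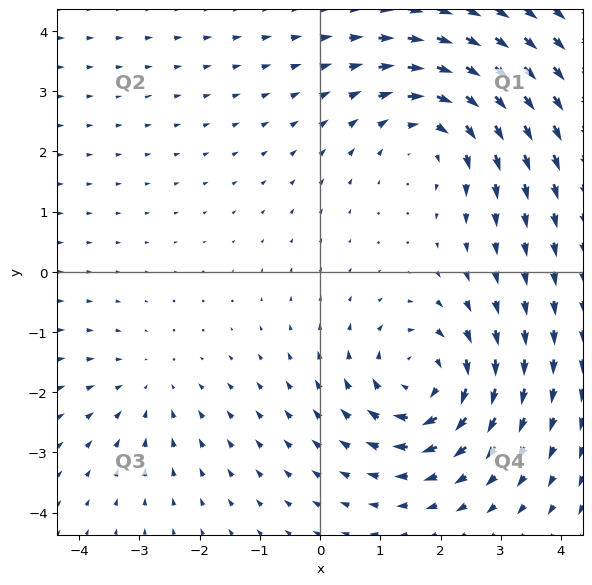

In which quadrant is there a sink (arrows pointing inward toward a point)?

The sink sits at approximately (-2.8, -1.9), which lies in quadrant Q3. The divergence there is about -2, negative as expected for a sink.

Q3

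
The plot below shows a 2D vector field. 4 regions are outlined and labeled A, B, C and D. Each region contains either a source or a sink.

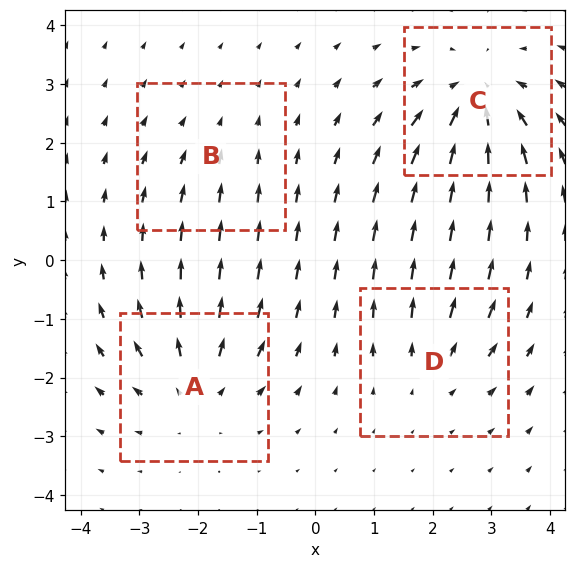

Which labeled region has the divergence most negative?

Divergence at each region's feature centre — A: about +5, B: about -2, C: about -6, D: about +3. Region C is most negative.

C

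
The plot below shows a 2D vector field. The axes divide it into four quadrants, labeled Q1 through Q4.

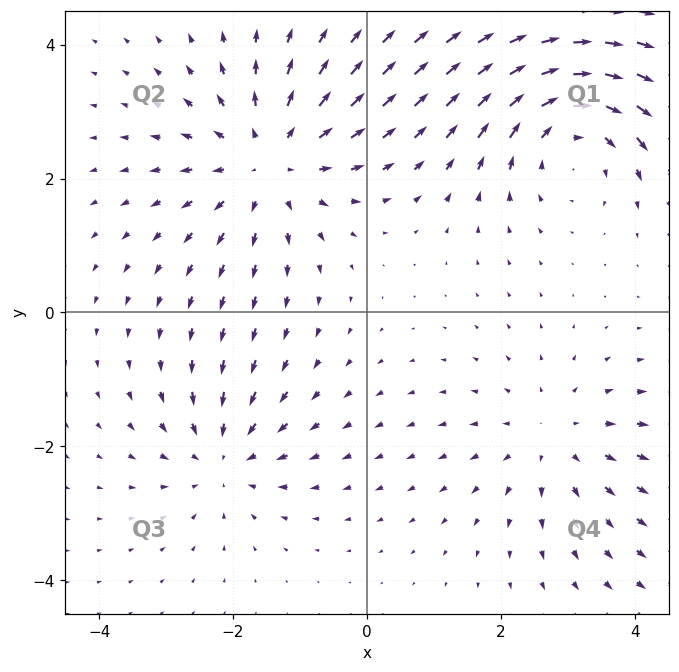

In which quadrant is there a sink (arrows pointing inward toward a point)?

The sink sits at approximately (-2.1, -2.2), which lies in quadrant Q3. The divergence there is about -3, negative as expected for a sink.

Q3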